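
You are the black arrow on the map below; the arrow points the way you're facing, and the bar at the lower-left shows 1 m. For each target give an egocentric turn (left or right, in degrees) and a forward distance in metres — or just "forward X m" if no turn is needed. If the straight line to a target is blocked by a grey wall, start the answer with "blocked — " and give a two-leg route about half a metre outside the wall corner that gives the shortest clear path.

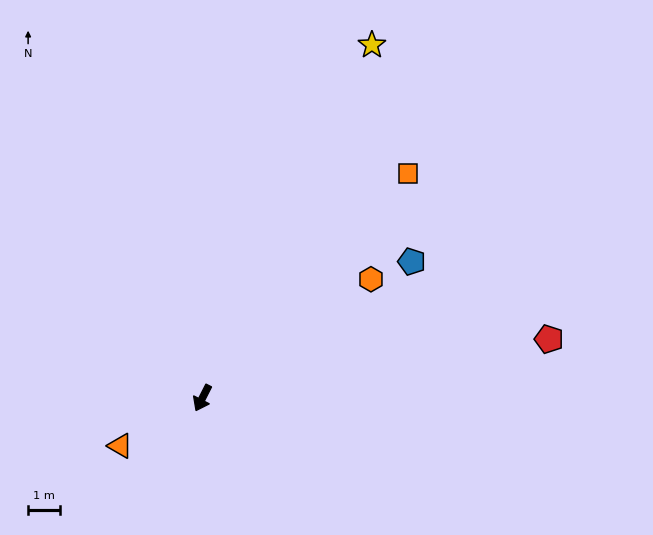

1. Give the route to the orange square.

turn left 164°, forward 9.6 m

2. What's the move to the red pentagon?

turn left 127°, forward 11.1 m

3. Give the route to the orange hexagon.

turn left 152°, forward 6.5 m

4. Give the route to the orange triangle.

turn right 33°, forward 3.0 m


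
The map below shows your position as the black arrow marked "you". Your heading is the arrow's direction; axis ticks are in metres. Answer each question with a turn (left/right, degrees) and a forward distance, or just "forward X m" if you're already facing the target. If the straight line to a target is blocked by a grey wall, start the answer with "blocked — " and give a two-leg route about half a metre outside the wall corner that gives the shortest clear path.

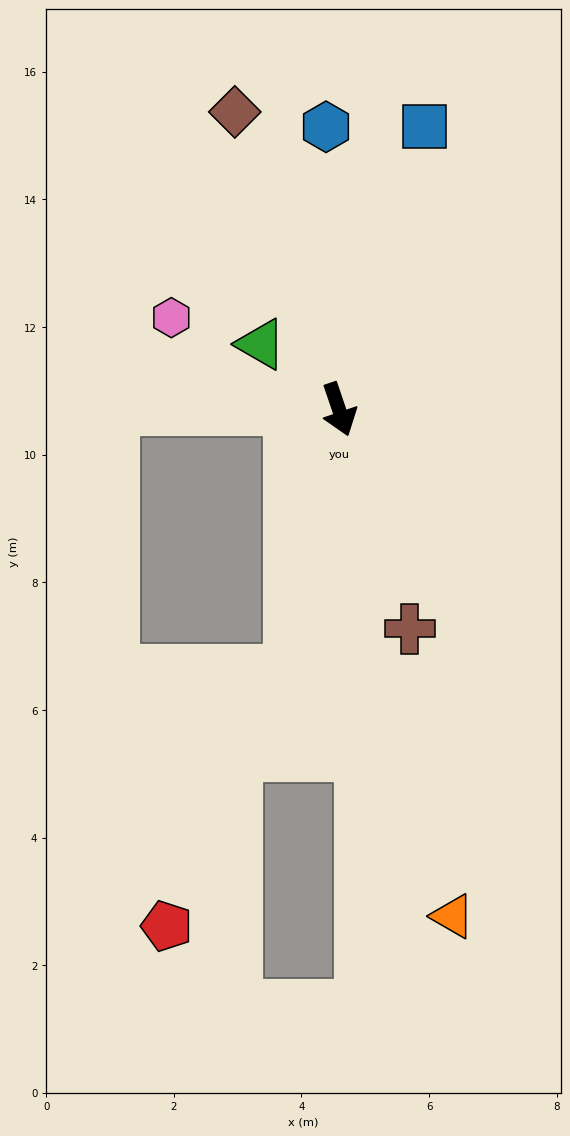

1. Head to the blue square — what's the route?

turn left 144°, forward 4.6 m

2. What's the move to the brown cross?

forward 3.6 m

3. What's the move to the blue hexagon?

turn left 164°, forward 4.4 m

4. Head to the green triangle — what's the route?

turn right 149°, forward 1.6 m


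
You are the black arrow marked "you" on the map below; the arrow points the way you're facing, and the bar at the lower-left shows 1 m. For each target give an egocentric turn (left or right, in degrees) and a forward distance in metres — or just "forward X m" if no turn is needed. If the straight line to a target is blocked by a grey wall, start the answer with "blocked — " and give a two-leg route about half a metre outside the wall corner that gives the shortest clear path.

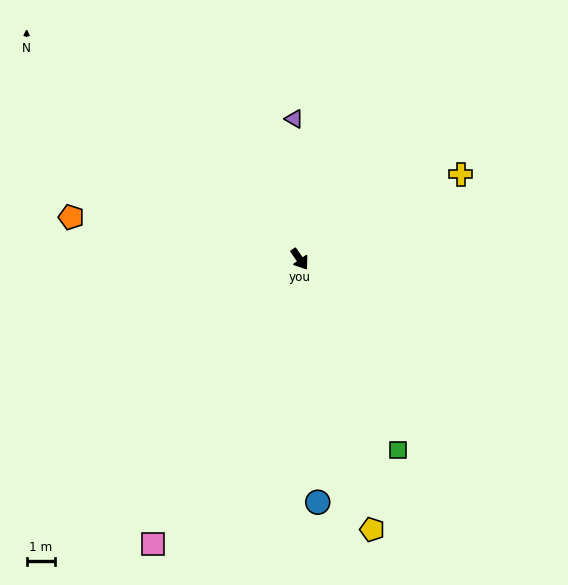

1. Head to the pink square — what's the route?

turn right 62°, forward 11.3 m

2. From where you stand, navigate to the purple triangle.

turn left 147°, forward 5.0 m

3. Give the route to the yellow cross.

turn left 83°, forward 6.4 m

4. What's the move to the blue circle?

turn right 31°, forward 8.6 m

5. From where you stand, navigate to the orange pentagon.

turn right 135°, forward 8.2 m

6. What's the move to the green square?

turn right 8°, forward 7.6 m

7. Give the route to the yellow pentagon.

turn right 20°, forward 9.9 m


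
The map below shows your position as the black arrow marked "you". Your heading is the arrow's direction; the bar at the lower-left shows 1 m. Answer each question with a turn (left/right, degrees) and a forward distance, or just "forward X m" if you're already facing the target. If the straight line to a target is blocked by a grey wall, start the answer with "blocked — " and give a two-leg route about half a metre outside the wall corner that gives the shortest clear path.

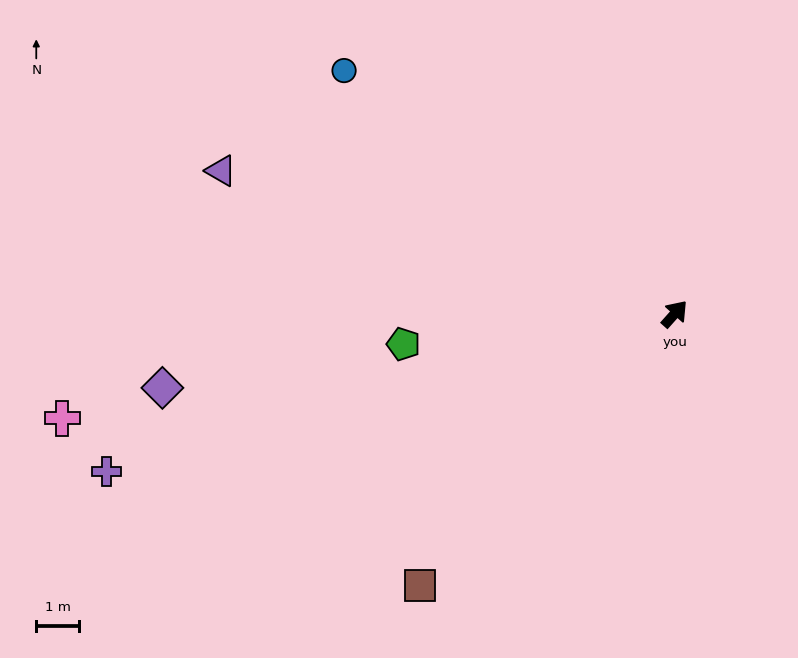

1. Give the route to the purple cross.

turn left 147°, forward 13.9 m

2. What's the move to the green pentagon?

turn left 138°, forward 6.4 m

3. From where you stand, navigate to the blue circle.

turn left 95°, forward 9.7 m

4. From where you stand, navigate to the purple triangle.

turn left 114°, forward 11.2 m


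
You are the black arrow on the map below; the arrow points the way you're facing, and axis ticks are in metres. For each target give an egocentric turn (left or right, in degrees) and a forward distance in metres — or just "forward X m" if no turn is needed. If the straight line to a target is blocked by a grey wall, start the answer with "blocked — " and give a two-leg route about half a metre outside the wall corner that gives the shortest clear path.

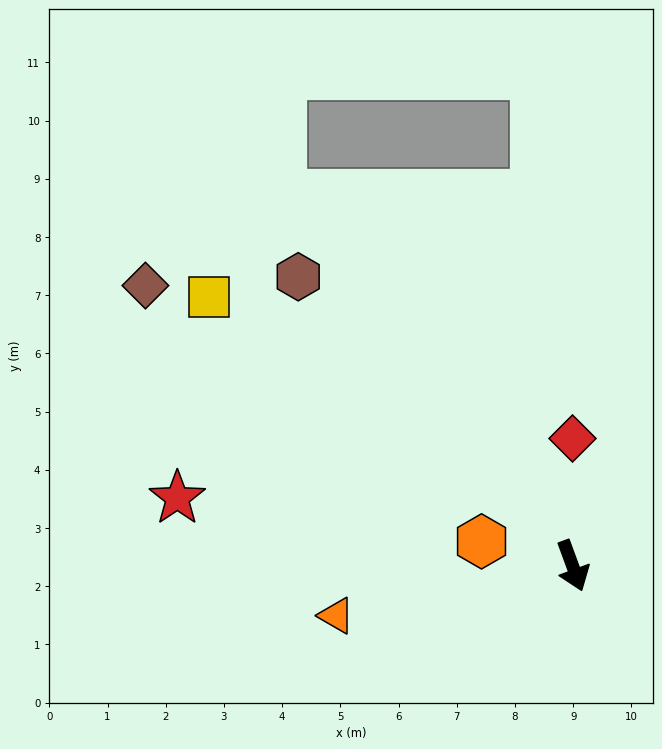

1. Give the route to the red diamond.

turn left 160°, forward 2.2 m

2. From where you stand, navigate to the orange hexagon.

turn right 125°, forward 1.6 m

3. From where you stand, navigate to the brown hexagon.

turn right 157°, forward 6.8 m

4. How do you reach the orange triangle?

turn right 98°, forward 4.1 m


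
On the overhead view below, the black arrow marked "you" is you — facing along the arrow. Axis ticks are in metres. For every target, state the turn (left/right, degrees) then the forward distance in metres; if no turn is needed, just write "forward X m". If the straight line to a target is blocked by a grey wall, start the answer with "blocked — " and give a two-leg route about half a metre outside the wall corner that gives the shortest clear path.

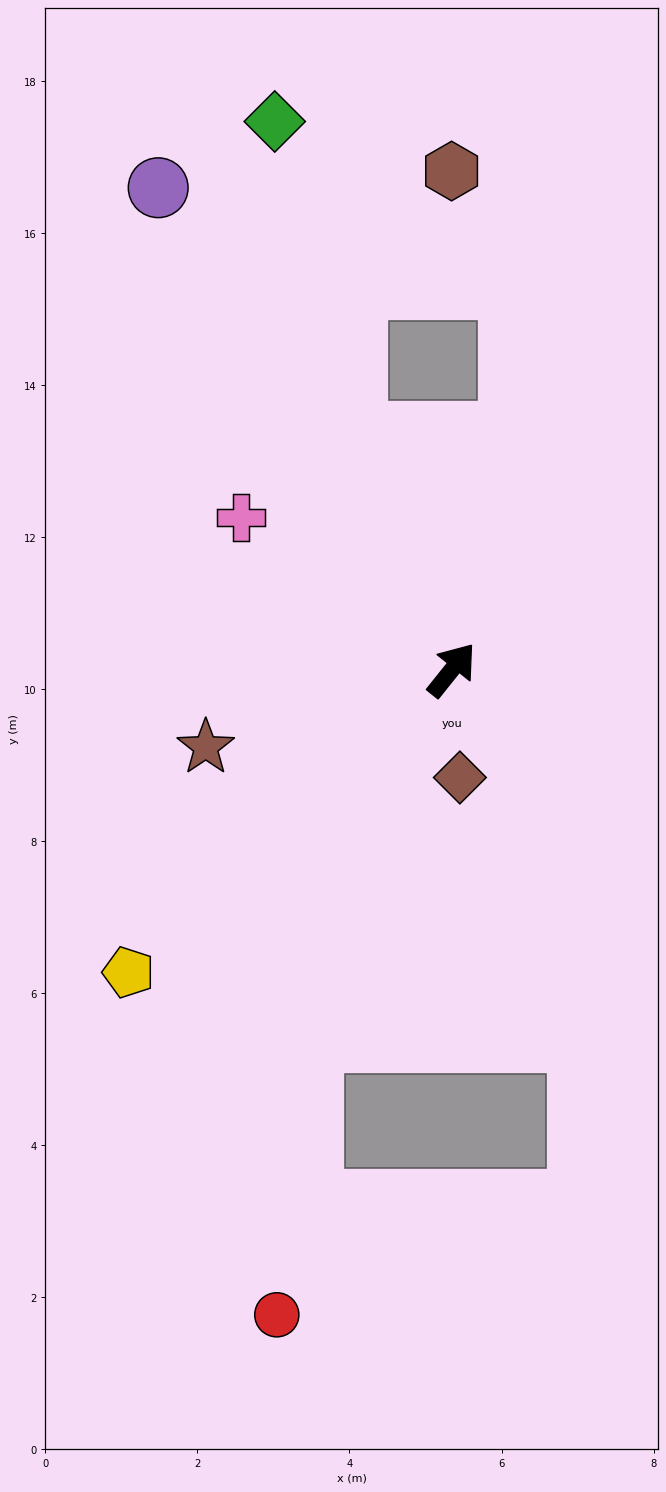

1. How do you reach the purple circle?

turn left 70°, forward 7.4 m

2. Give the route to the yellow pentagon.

turn left 172°, forward 5.8 m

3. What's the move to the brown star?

turn left 146°, forward 3.4 m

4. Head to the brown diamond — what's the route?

turn right 137°, forward 1.4 m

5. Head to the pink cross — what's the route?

turn left 93°, forward 3.4 m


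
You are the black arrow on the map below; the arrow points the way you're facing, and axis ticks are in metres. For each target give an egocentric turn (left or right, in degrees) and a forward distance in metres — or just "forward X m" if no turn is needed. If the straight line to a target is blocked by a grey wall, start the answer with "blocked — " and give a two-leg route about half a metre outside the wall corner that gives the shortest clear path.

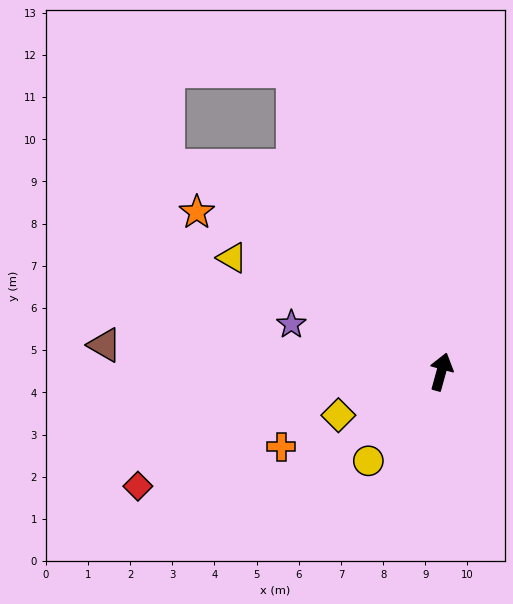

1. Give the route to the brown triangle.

turn left 101°, forward 8.0 m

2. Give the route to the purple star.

turn left 88°, forward 3.7 m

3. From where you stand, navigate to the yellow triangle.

turn left 77°, forward 5.6 m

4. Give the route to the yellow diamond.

turn left 128°, forward 2.6 m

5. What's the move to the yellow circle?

turn left 156°, forward 2.7 m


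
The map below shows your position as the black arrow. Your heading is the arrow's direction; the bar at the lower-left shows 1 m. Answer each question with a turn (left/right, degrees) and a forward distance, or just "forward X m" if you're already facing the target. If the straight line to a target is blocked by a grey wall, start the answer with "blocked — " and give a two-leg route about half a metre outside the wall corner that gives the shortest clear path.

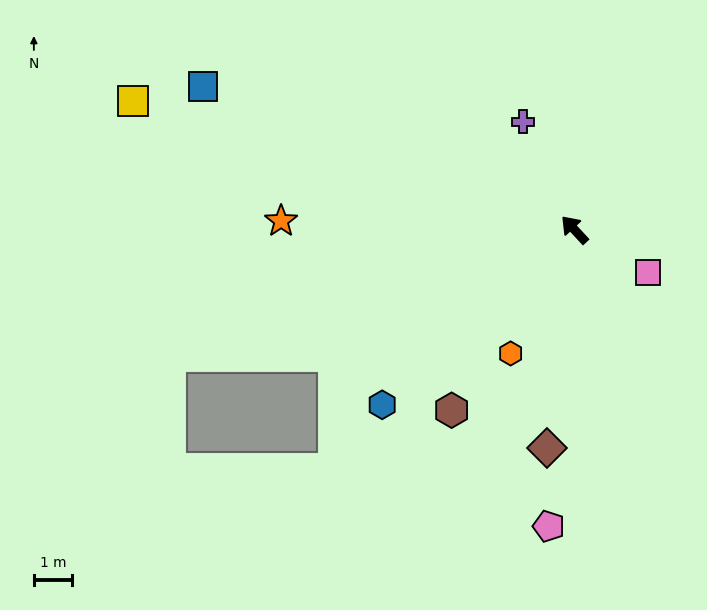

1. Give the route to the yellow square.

turn left 31°, forward 12.1 m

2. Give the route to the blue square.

turn left 26°, forward 10.5 m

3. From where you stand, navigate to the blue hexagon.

turn left 90°, forward 6.8 m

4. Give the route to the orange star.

turn left 46°, forward 7.7 m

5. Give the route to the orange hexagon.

turn left 110°, forward 3.7 m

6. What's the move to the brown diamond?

turn left 130°, forward 5.8 m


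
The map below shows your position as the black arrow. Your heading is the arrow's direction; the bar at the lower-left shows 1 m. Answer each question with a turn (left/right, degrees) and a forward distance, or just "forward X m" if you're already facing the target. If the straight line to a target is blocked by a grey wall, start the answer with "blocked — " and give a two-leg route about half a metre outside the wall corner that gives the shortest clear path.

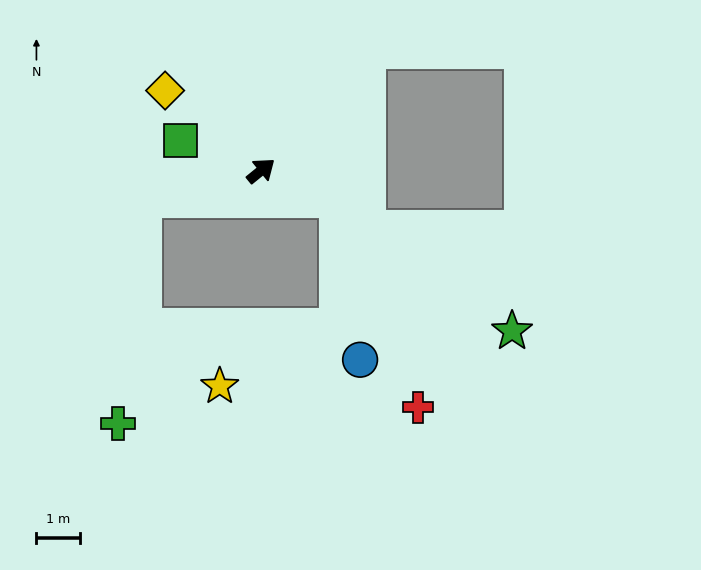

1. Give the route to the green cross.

blocked — turn left 155°, forward 2.8 m, then turn left 69°, forward 5.1 m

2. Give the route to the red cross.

blocked — turn right 60°, forward 1.9 m, then turn right 48°, forward 5.1 m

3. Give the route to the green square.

turn left 120°, forward 2.0 m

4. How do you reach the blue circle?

blocked — turn right 60°, forward 1.9 m, then turn right 61°, forward 3.7 m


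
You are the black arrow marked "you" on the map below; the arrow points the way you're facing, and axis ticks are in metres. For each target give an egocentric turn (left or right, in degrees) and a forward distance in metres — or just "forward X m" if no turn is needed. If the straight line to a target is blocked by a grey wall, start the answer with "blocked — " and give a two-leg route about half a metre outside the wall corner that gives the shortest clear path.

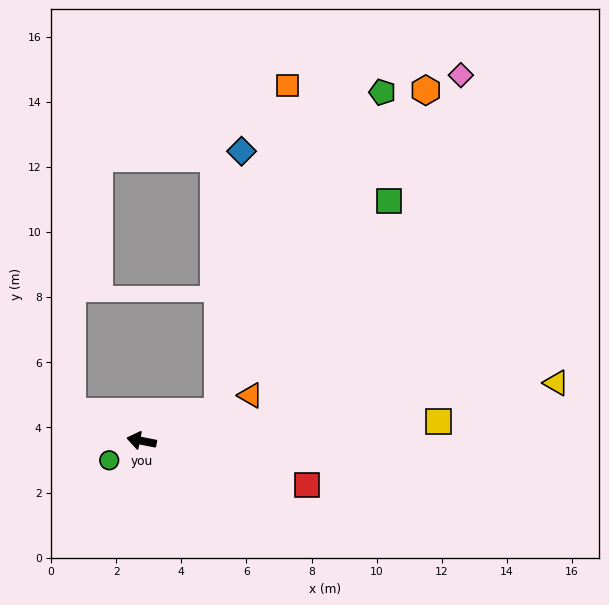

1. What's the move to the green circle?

turn left 42°, forward 1.2 m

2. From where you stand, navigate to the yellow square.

turn right 165°, forward 9.1 m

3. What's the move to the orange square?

blocked — turn right 148°, forward 2.5 m, then turn left 57°, forward 10.3 m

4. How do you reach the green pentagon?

blocked — turn right 148°, forward 2.5 m, then turn left 42°, forward 11.0 m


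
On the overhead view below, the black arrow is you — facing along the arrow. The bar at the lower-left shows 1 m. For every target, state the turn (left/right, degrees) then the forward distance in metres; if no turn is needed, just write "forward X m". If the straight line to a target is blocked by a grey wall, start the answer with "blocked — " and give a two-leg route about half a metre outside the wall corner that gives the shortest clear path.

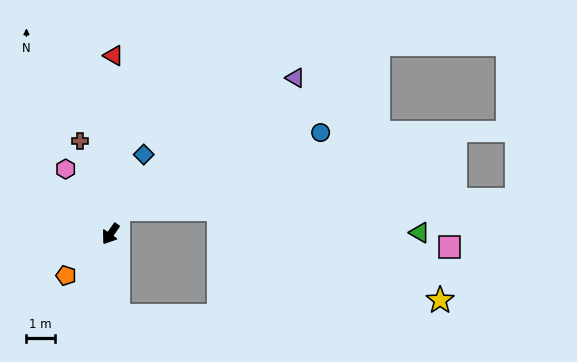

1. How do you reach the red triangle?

turn right 146°, forward 6.2 m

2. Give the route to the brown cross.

turn right 127°, forward 3.4 m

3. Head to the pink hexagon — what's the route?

turn right 110°, forward 2.8 m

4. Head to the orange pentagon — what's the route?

turn right 12°, forward 2.1 m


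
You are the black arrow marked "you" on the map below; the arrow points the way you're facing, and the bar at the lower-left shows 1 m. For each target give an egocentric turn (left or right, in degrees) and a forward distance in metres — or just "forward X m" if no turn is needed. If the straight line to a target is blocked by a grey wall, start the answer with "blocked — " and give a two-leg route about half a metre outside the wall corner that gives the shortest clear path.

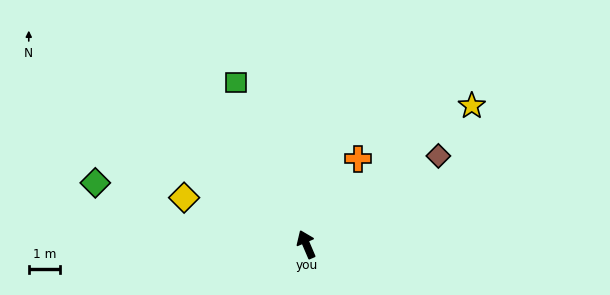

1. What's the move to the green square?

forward 5.6 m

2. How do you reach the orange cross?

turn right 54°, forward 3.1 m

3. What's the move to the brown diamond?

turn right 79°, forward 5.0 m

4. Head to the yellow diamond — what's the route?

turn left 46°, forward 4.1 m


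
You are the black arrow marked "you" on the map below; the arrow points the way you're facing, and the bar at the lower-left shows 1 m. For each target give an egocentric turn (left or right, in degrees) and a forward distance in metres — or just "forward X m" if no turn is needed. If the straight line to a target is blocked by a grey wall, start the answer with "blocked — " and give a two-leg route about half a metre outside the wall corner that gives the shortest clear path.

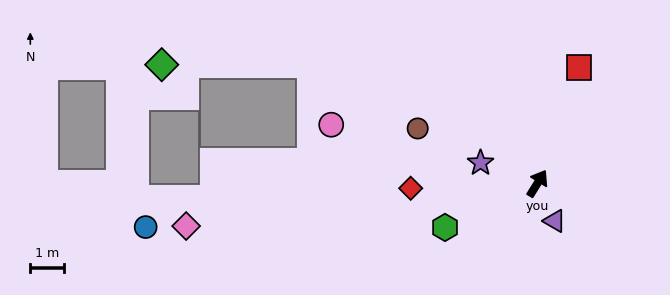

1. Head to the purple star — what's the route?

turn left 102°, forward 1.8 m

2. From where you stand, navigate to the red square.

turn left 12°, forward 3.7 m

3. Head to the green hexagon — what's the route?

turn left 147°, forward 3.0 m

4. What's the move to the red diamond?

turn left 124°, forward 3.8 m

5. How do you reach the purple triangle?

turn right 124°, forward 1.2 m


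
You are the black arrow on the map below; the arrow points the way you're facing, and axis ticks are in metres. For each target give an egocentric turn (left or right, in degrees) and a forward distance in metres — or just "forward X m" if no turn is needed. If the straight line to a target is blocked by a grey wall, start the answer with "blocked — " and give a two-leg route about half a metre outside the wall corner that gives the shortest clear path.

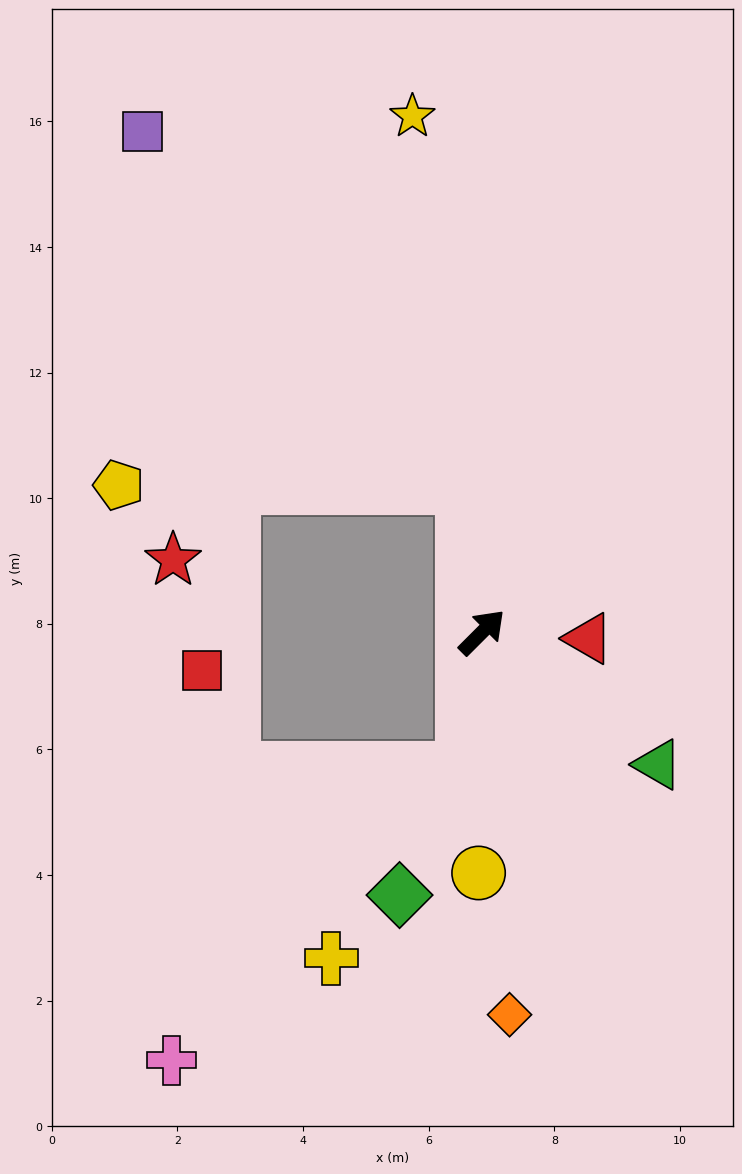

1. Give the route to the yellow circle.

turn right 136°, forward 3.8 m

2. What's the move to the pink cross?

blocked — turn right 143°, forward 2.2 m, then turn right 37°, forward 6.6 m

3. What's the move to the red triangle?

turn right 48°, forward 1.7 m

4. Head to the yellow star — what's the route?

turn left 53°, forward 8.3 m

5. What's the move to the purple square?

blocked — turn left 53°, forward 2.3 m, then turn left 34°, forward 7.6 m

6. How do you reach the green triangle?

turn right 82°, forward 3.5 m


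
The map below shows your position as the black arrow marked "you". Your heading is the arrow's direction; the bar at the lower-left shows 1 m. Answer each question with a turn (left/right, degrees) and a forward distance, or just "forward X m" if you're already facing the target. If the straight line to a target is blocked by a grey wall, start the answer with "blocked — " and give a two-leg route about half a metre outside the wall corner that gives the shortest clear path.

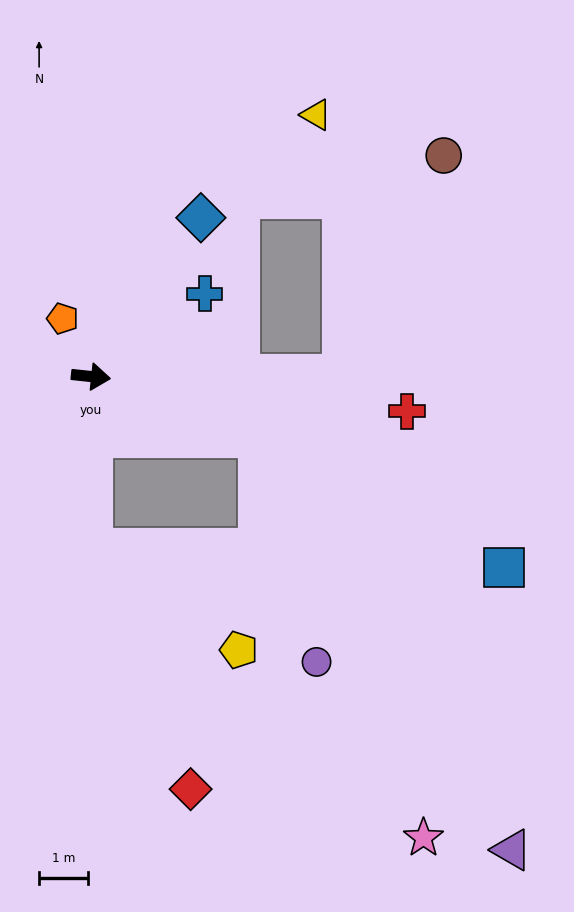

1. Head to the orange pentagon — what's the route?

turn left 122°, forward 1.3 m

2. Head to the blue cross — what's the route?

turn left 42°, forward 2.9 m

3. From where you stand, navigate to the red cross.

forward 6.5 m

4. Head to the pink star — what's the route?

blocked — turn right 14°, forward 3.6 m, then turn right 48°, forward 8.8 m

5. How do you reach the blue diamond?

turn left 61°, forward 3.9 m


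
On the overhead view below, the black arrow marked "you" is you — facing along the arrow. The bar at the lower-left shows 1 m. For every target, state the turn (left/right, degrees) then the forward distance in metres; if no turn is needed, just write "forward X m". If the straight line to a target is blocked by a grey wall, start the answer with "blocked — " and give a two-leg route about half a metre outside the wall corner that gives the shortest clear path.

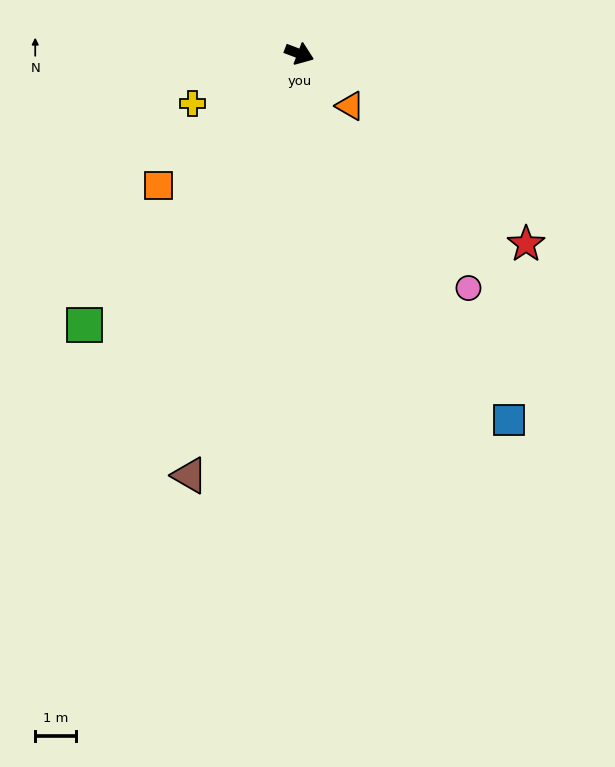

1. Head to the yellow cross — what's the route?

turn right 134°, forward 2.9 m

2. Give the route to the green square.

turn right 107°, forward 8.4 m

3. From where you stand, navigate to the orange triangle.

turn right 25°, forward 1.8 m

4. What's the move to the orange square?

turn right 116°, forward 4.7 m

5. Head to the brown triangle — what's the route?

turn right 84°, forward 10.6 m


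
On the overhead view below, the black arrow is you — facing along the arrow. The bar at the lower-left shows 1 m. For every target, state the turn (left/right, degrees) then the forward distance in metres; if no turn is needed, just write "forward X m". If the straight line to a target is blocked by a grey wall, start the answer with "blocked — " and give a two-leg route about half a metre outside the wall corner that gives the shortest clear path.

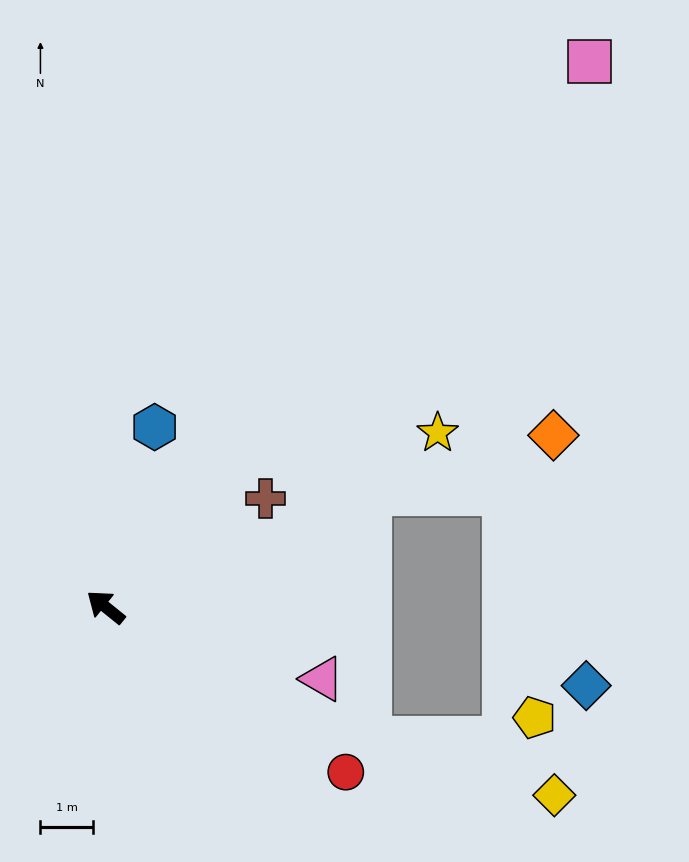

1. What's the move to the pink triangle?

turn right 159°, forward 4.4 m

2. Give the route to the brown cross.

turn right 107°, forward 3.7 m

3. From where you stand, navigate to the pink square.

turn right 93°, forward 14.0 m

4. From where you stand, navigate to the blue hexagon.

turn right 66°, forward 3.6 m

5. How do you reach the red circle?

turn right 176°, forward 5.6 m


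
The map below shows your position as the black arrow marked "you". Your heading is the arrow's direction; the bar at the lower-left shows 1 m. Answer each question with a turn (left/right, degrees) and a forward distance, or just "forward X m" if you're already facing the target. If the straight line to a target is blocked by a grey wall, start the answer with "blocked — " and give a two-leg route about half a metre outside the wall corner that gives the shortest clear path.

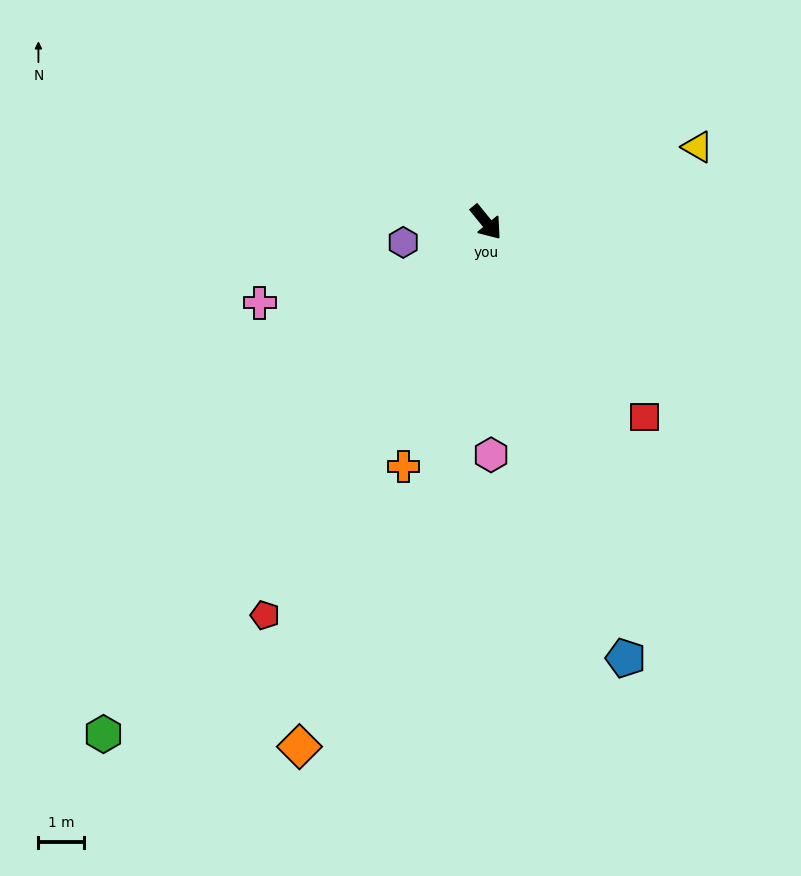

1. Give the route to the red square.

forward 5.5 m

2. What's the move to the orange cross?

turn right 58°, forward 5.6 m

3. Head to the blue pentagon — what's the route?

turn right 21°, forward 10.0 m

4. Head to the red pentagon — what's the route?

turn right 69°, forward 9.9 m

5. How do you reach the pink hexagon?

turn right 38°, forward 5.1 m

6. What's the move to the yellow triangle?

turn left 70°, forward 4.9 m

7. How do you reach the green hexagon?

turn right 76°, forward 14.0 m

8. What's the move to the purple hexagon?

turn right 116°, forward 1.9 m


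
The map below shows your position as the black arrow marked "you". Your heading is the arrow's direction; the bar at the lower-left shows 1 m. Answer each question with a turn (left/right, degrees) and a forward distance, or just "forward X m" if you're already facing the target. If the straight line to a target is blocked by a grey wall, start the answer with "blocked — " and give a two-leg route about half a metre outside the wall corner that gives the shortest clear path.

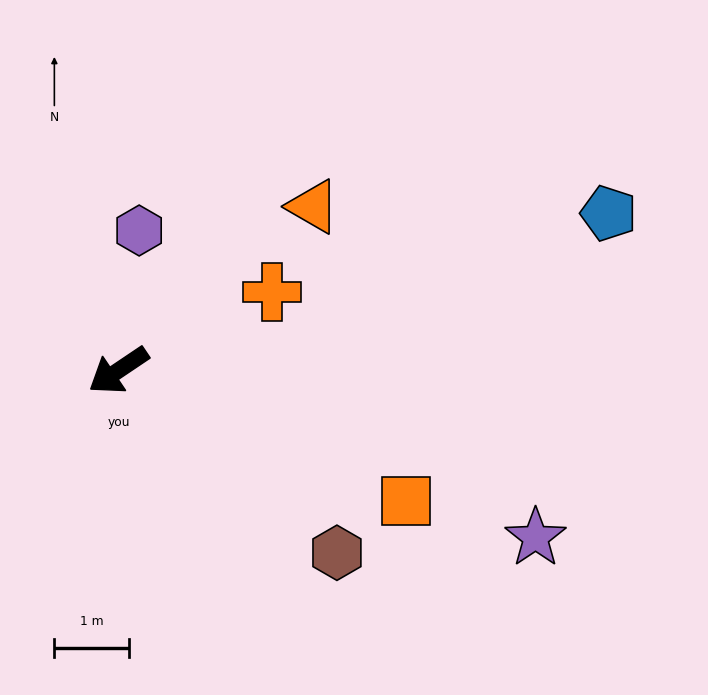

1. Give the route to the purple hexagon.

turn right 132°, forward 1.9 m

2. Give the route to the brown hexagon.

turn left 106°, forward 3.8 m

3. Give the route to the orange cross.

turn left 173°, forward 2.3 m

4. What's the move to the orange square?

turn left 122°, forward 4.3 m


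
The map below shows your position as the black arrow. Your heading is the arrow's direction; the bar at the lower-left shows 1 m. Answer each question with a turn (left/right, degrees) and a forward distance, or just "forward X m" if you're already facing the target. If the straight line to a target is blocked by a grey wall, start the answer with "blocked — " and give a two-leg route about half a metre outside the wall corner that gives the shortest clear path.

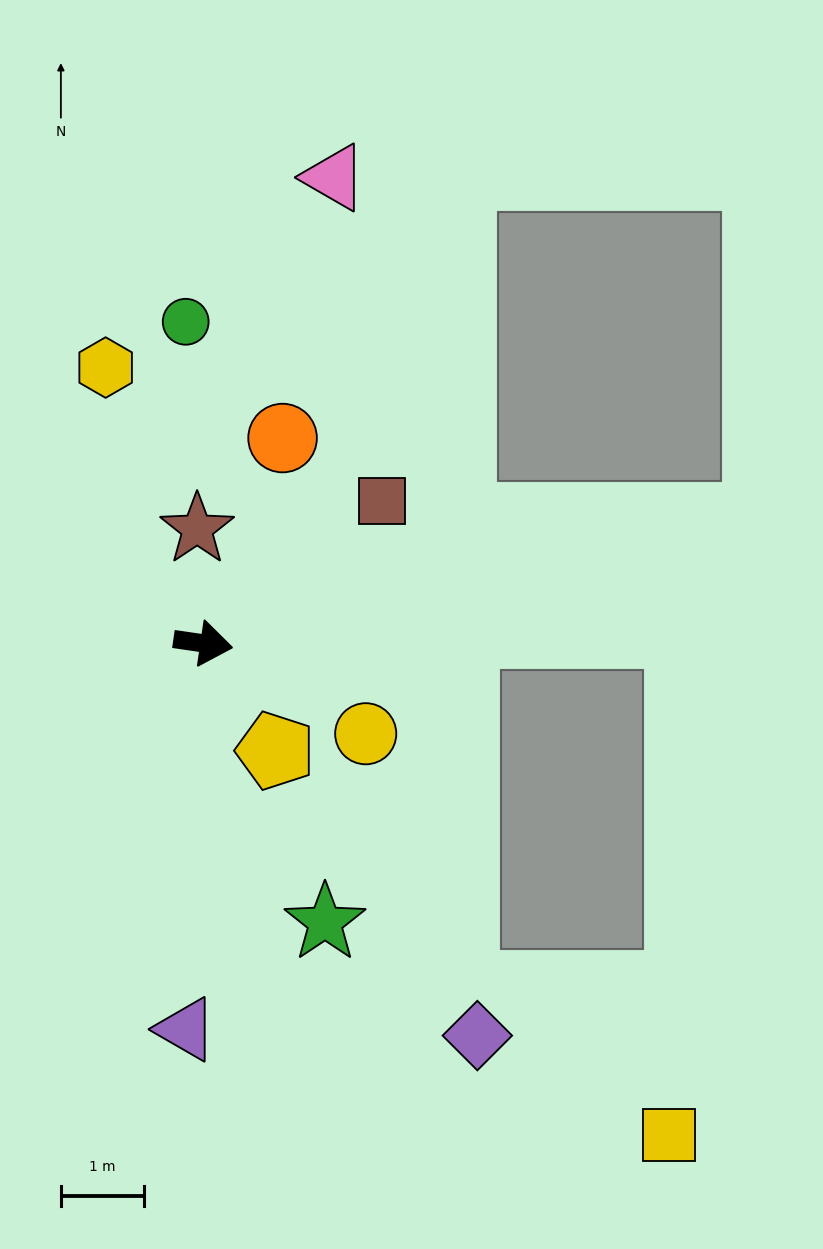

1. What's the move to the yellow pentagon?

turn right 48°, forward 1.6 m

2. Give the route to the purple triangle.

turn right 84°, forward 4.6 m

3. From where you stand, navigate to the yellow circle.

turn right 21°, forward 2.2 m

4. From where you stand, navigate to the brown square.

turn left 47°, forward 2.7 m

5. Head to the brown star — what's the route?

turn left 101°, forward 1.4 m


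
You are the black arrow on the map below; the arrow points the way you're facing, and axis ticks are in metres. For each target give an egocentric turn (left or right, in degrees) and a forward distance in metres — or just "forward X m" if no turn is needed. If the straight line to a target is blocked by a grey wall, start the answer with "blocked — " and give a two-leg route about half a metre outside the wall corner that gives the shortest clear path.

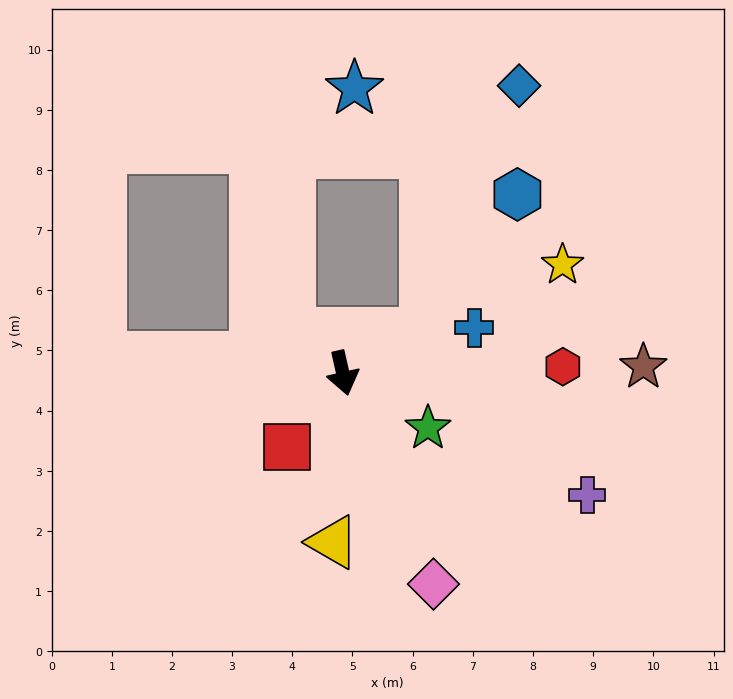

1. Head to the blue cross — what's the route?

turn left 96°, forward 2.3 m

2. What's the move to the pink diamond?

turn left 11°, forward 3.8 m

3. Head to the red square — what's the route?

turn right 50°, forward 1.5 m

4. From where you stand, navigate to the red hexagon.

turn left 79°, forward 3.7 m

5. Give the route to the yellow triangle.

turn right 16°, forward 2.8 m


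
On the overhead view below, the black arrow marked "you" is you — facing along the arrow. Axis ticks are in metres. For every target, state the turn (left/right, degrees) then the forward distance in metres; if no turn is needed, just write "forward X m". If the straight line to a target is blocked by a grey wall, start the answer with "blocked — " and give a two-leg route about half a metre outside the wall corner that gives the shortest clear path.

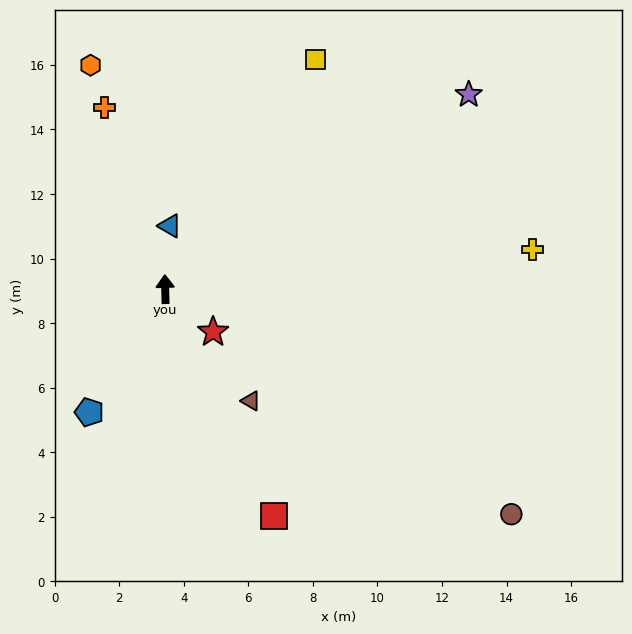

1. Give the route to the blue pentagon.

turn left 147°, forward 4.5 m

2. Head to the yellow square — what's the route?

turn right 35°, forward 8.5 m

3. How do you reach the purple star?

turn right 59°, forward 11.2 m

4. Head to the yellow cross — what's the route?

turn right 85°, forward 11.4 m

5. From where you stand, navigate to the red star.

turn right 133°, forward 2.0 m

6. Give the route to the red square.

turn right 156°, forward 7.8 m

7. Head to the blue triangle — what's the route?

turn right 6°, forward 2.0 m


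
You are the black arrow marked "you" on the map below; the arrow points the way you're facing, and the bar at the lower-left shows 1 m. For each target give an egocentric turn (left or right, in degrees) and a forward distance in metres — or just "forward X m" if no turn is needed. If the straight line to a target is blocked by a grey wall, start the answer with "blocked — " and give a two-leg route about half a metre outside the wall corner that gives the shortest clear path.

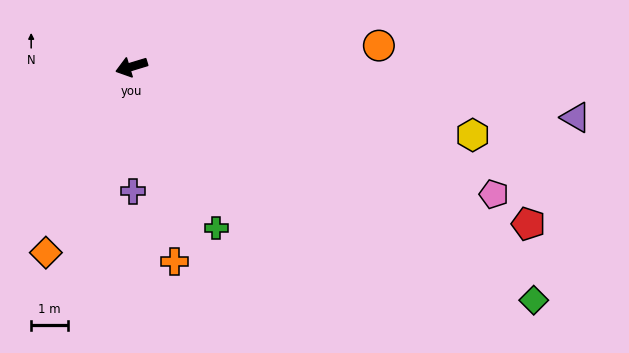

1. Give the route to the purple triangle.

turn left 157°, forward 12.2 m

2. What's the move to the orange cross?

turn left 86°, forward 5.5 m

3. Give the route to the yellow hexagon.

turn left 152°, forward 9.5 m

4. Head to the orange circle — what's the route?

turn left 168°, forward 6.8 m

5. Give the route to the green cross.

turn left 101°, forward 5.0 m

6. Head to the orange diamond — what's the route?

turn left 48°, forward 5.6 m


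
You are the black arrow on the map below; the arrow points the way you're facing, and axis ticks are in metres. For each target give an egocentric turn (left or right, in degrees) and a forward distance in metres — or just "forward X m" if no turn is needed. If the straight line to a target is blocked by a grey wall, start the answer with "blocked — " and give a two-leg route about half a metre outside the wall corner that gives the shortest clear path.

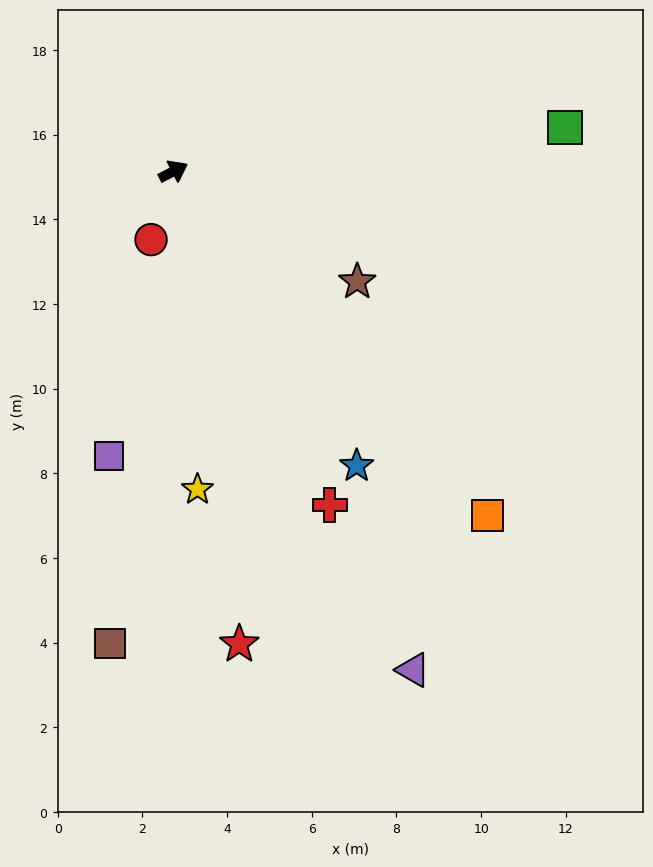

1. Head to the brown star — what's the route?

turn right 58°, forward 5.1 m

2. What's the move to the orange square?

turn right 75°, forward 11.0 m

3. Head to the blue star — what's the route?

turn right 85°, forward 8.2 m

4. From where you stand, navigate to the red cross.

turn right 92°, forward 8.7 m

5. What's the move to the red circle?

turn right 135°, forward 1.7 m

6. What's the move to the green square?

turn right 21°, forward 9.3 m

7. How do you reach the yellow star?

turn right 113°, forward 7.5 m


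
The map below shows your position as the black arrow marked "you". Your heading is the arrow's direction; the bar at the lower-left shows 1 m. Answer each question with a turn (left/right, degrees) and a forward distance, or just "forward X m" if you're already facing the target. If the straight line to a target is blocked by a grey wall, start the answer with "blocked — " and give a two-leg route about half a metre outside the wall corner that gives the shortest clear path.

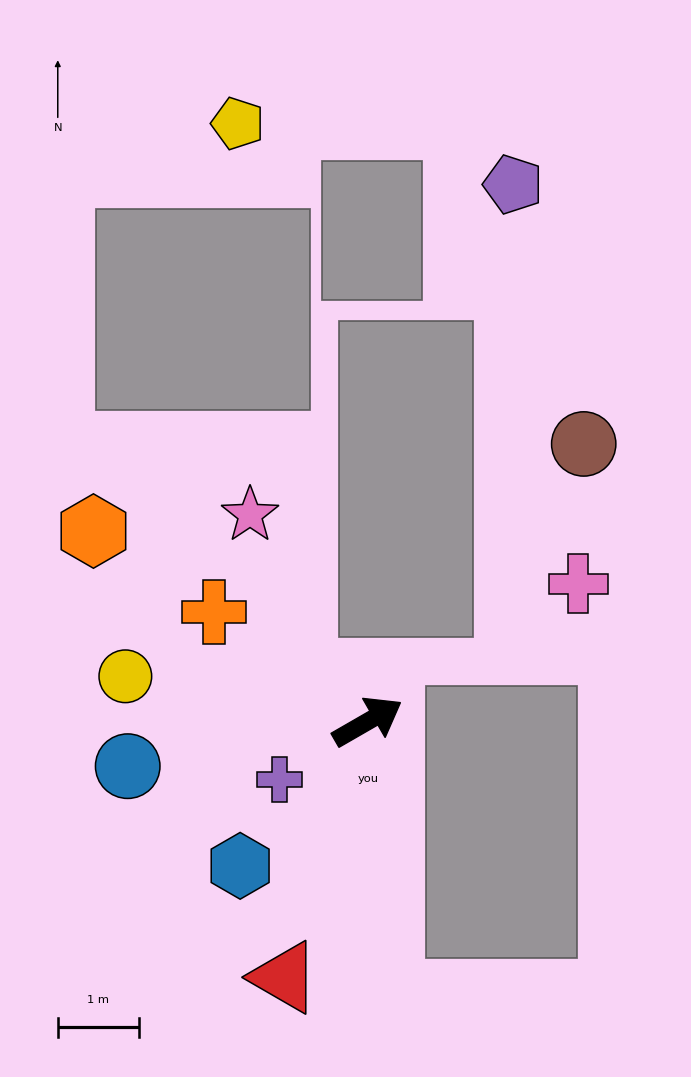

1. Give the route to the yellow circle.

turn left 139°, forward 3.0 m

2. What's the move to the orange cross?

turn left 115°, forward 2.3 m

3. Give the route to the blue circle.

turn left 161°, forward 3.0 m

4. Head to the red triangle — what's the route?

turn right 138°, forward 3.3 m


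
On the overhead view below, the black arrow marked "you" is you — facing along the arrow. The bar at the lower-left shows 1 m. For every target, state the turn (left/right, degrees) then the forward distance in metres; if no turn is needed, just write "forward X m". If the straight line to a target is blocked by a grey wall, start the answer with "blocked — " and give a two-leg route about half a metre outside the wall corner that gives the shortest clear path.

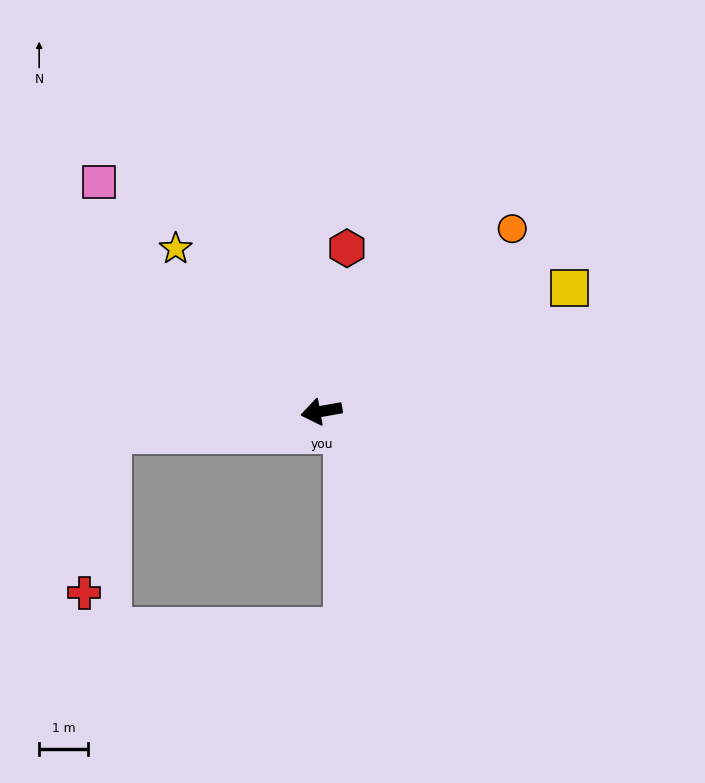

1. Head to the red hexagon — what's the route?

turn right 109°, forward 3.4 m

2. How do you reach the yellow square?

turn right 164°, forward 5.7 m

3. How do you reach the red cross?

blocked — turn right 4°, forward 4.3 m, then turn left 74°, forward 3.3 m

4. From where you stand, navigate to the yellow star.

turn right 58°, forward 4.5 m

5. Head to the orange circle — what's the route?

turn right 146°, forward 5.4 m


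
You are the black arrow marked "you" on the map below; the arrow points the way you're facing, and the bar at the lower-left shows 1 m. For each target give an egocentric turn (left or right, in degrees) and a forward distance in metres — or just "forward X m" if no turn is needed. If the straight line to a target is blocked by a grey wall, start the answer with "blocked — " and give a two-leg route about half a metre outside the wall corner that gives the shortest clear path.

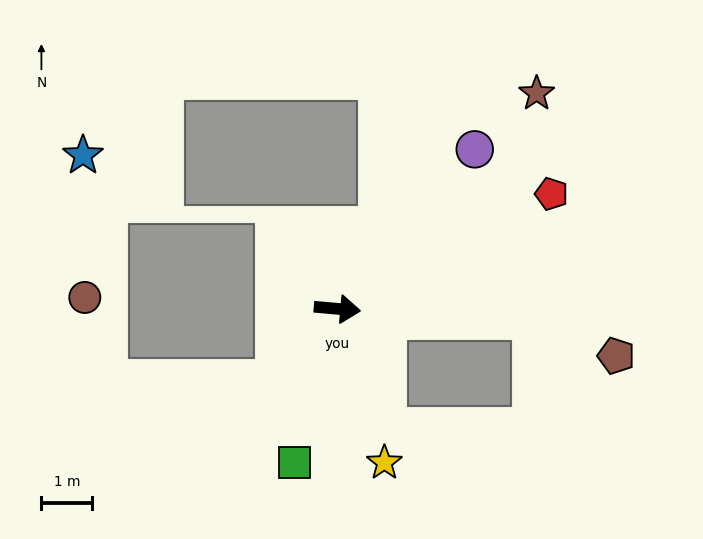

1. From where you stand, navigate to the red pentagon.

turn left 33°, forward 4.8 m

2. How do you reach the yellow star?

turn right 68°, forward 3.2 m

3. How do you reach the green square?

turn right 100°, forward 3.1 m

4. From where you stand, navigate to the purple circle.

turn left 54°, forward 4.1 m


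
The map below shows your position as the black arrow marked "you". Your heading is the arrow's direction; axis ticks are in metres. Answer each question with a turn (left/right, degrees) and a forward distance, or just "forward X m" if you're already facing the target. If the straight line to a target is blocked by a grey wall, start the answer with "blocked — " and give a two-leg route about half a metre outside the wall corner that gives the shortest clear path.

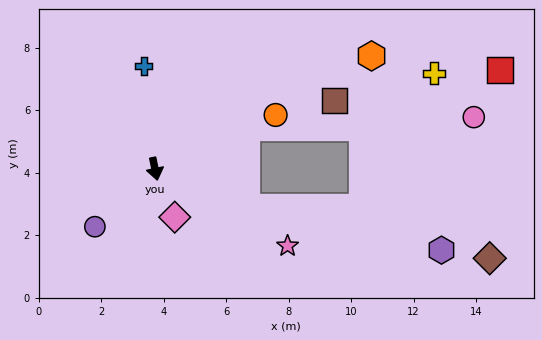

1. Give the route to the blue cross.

turn left 175°, forward 3.3 m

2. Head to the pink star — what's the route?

turn left 48°, forward 4.9 m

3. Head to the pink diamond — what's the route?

turn left 11°, forward 1.7 m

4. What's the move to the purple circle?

turn right 58°, forward 2.7 m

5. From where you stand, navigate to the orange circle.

turn left 102°, forward 4.2 m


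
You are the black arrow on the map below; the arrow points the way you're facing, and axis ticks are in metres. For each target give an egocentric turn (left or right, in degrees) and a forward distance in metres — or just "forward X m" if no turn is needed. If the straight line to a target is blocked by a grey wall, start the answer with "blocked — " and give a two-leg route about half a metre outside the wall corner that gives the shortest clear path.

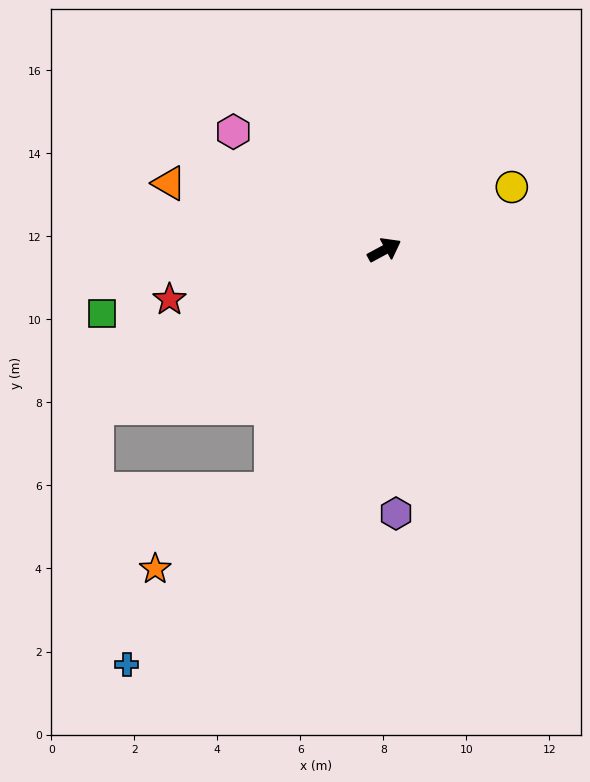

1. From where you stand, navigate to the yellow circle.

turn right 2°, forward 3.4 m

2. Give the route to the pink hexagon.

turn left 114°, forward 4.6 m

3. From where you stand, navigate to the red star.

turn left 165°, forward 5.3 m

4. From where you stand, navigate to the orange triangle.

turn left 134°, forward 5.4 m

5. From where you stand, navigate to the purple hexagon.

turn right 116°, forward 6.4 m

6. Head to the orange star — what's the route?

blocked — turn right 144°, forward 6.4 m, then turn right 30°, forward 3.4 m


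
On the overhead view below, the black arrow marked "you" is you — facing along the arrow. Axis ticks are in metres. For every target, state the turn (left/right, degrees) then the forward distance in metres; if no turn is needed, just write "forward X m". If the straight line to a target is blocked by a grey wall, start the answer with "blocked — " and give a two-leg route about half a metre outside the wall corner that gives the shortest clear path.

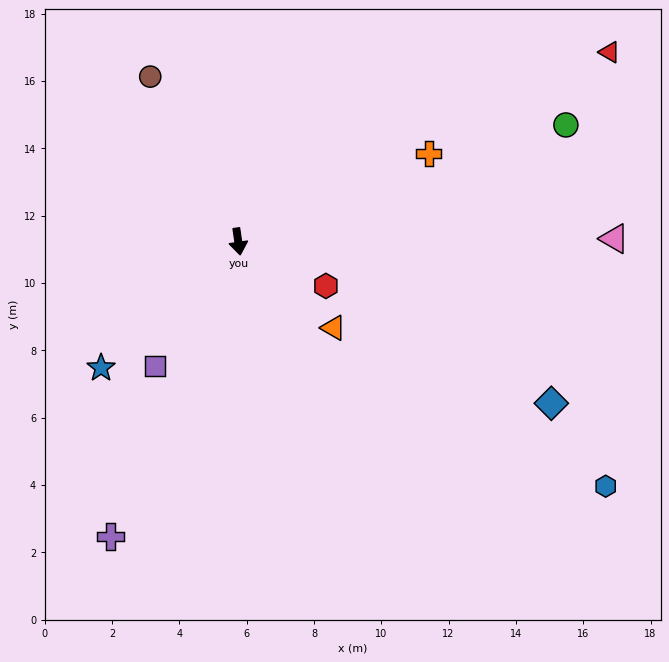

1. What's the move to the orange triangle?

turn left 39°, forward 3.8 m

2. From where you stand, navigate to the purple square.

turn right 42°, forward 4.5 m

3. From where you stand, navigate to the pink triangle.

turn left 82°, forward 11.2 m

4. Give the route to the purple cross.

turn right 32°, forward 9.5 m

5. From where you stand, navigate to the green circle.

turn left 101°, forward 10.3 m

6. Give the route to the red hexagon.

turn left 55°, forward 2.9 m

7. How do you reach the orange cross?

turn left 107°, forward 6.2 m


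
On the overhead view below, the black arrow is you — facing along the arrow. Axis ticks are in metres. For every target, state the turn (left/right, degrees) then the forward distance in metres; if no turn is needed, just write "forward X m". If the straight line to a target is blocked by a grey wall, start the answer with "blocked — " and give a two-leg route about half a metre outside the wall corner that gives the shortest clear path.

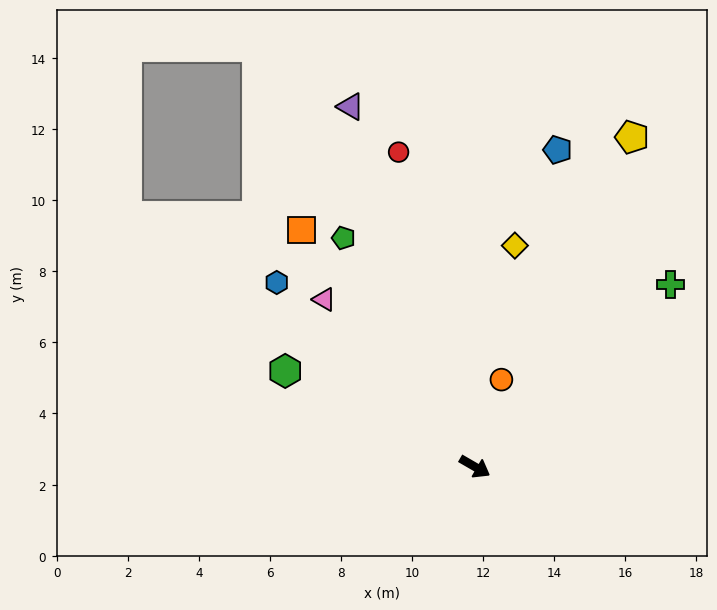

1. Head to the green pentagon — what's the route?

turn left 150°, forward 7.4 m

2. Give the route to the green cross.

turn left 73°, forward 7.5 m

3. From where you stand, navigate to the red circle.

turn left 134°, forward 9.1 m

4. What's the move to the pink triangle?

turn left 162°, forward 6.3 m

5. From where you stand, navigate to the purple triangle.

turn left 139°, forward 10.7 m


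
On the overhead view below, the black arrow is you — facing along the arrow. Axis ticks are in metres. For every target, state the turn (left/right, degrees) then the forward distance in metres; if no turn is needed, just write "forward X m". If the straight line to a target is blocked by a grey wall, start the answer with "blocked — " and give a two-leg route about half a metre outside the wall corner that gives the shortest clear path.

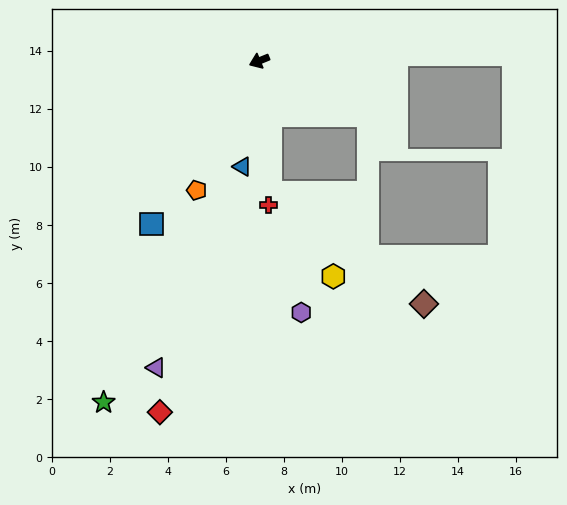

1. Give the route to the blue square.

turn left 34°, forward 6.7 m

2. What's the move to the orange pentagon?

turn left 42°, forward 5.0 m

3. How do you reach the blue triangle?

turn left 59°, forward 3.7 m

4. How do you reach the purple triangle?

turn left 49°, forward 11.2 m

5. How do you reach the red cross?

turn left 71°, forward 5.0 m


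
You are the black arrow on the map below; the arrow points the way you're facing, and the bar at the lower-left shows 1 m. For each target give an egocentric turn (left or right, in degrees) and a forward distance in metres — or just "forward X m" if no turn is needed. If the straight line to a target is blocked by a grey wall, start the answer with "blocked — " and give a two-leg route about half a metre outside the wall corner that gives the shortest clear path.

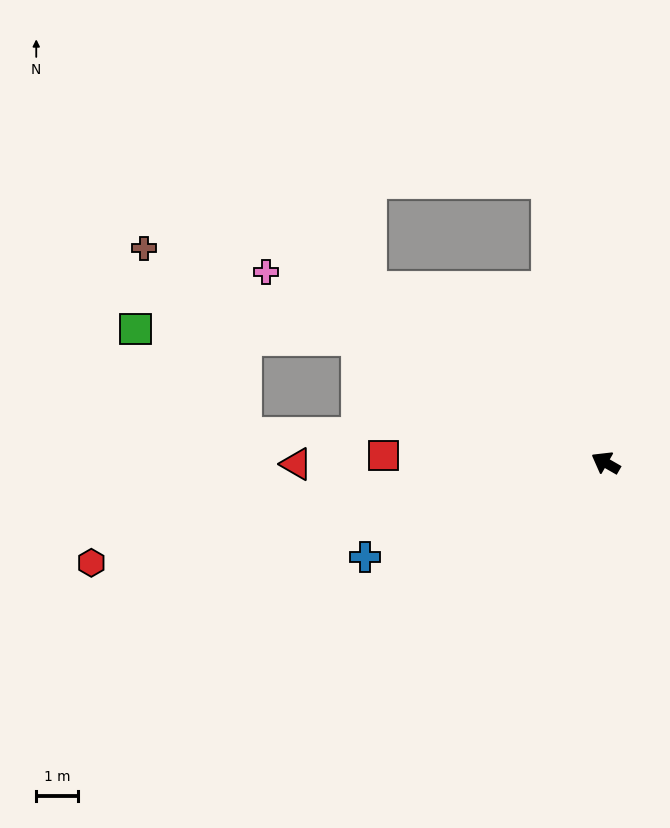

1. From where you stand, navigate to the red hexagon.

turn left 41°, forward 12.5 m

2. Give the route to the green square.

blocked — turn left 3°, forward 6.6 m, then turn left 25°, forward 5.3 m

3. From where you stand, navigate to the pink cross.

forward 9.3 m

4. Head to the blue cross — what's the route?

turn left 51°, forward 6.1 m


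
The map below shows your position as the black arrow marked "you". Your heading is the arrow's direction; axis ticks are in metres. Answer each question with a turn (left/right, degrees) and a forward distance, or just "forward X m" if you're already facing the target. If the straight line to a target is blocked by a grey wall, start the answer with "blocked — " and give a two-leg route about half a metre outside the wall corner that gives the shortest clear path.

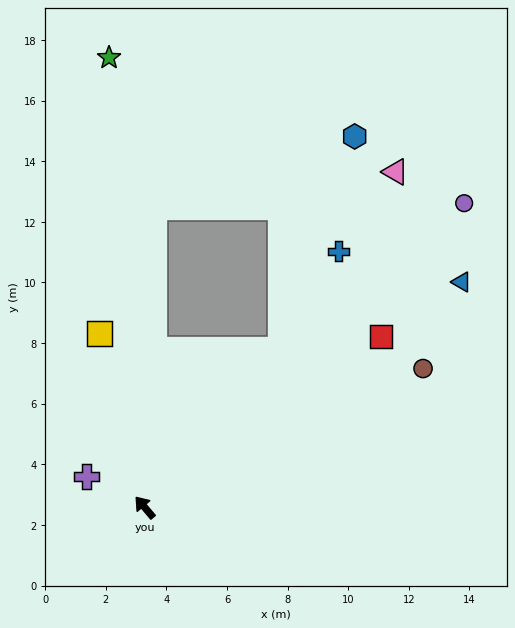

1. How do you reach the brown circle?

turn right 104°, forward 10.3 m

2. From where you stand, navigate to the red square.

turn right 94°, forward 9.6 m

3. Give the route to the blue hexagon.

blocked — turn right 81°, forward 6.9 m, then turn left 22°, forward 7.4 m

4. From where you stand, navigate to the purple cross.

turn left 22°, forward 2.2 m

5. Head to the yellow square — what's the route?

turn right 26°, forward 5.9 m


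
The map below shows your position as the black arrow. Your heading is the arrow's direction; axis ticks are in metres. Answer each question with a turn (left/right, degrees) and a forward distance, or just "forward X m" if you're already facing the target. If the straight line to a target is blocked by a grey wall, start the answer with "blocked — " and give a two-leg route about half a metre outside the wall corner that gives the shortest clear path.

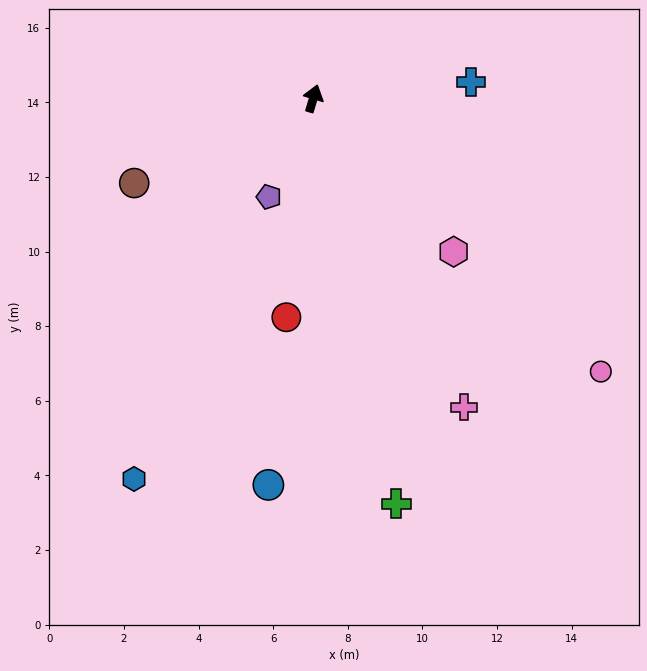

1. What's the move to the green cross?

turn right 152°, forward 11.1 m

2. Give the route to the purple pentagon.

turn left 172°, forward 2.9 m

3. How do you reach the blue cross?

turn right 67°, forward 4.3 m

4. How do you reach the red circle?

turn right 170°, forward 5.9 m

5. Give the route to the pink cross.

turn right 137°, forward 9.2 m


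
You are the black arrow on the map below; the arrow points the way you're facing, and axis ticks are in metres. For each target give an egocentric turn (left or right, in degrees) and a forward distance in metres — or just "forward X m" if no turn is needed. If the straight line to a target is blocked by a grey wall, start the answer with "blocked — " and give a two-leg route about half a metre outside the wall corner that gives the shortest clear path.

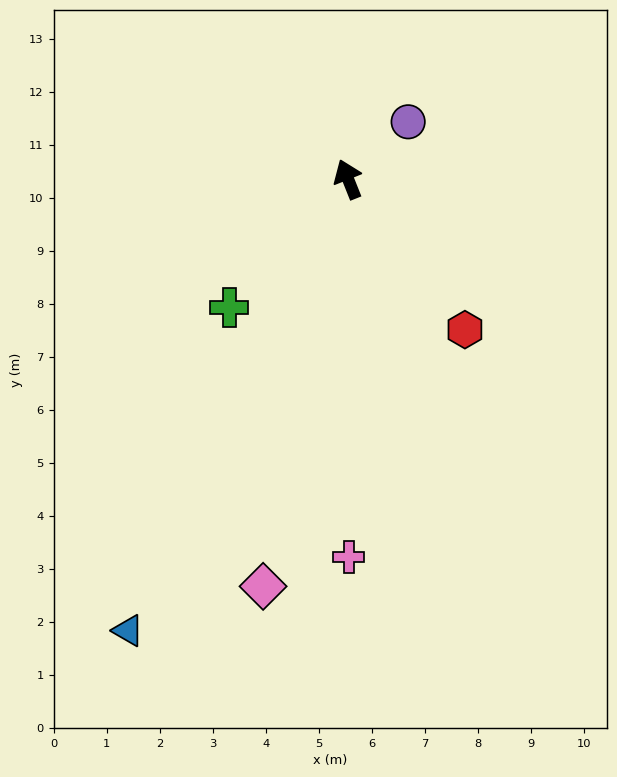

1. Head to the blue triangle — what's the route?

turn left 132°, forward 9.5 m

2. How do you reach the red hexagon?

turn right 164°, forward 3.6 m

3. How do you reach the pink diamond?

turn left 146°, forward 7.8 m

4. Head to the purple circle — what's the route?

turn right 68°, forward 1.6 m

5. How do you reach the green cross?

turn left 115°, forward 3.3 m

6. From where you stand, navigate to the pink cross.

turn left 158°, forward 7.1 m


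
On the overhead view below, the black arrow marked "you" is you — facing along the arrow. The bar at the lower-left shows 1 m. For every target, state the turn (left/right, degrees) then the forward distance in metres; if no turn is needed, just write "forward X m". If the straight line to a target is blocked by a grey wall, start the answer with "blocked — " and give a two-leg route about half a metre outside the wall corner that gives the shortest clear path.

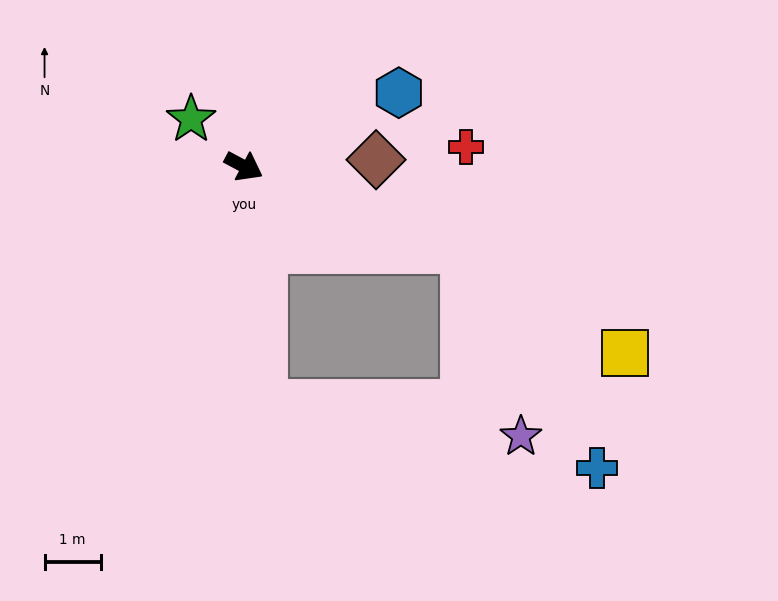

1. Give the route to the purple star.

blocked — turn left 7°, forward 4.2 m, then turn right 52°, forward 3.5 m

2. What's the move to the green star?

turn left 166°, forward 1.3 m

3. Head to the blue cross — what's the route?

blocked — turn left 7°, forward 4.2 m, then turn right 38°, forward 4.6 m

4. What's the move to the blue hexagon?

turn left 53°, forward 3.1 m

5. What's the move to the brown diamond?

turn left 31°, forward 2.4 m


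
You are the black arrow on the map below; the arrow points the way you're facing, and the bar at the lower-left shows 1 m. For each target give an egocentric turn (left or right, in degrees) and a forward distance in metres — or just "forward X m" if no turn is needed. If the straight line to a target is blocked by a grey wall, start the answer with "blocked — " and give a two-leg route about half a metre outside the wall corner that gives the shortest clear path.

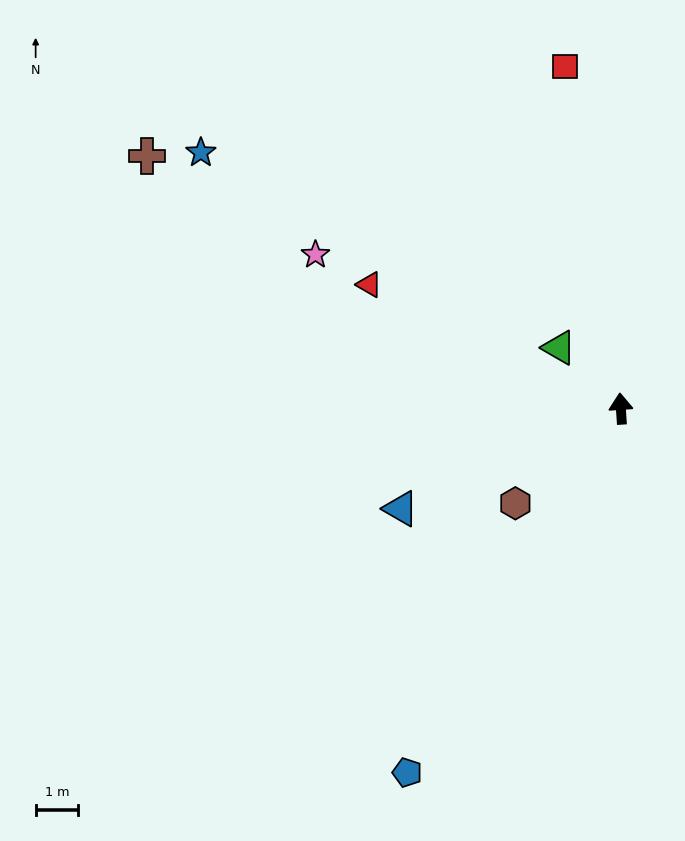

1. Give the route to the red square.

turn left 5°, forward 8.2 m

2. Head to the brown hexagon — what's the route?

turn left 128°, forward 3.3 m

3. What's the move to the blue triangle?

turn left 111°, forward 5.7 m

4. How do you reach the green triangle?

turn left 42°, forward 2.0 m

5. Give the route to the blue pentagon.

turn left 146°, forward 10.0 m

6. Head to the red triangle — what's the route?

turn left 60°, forward 6.6 m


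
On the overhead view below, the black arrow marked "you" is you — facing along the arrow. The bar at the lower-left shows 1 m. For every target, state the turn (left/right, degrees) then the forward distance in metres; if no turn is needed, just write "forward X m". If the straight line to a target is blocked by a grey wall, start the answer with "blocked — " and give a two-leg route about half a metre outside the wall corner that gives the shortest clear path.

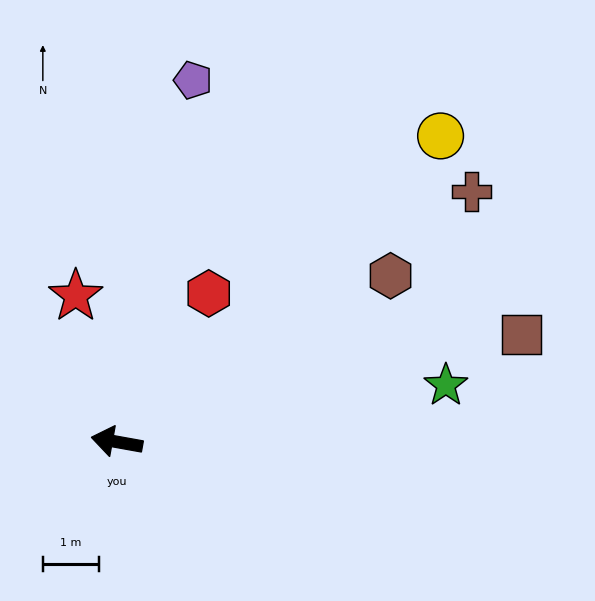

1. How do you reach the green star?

turn right 160°, forward 5.9 m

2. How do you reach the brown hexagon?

turn right 139°, forward 5.7 m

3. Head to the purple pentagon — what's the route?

turn right 92°, forward 6.5 m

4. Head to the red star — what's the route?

turn right 64°, forward 2.7 m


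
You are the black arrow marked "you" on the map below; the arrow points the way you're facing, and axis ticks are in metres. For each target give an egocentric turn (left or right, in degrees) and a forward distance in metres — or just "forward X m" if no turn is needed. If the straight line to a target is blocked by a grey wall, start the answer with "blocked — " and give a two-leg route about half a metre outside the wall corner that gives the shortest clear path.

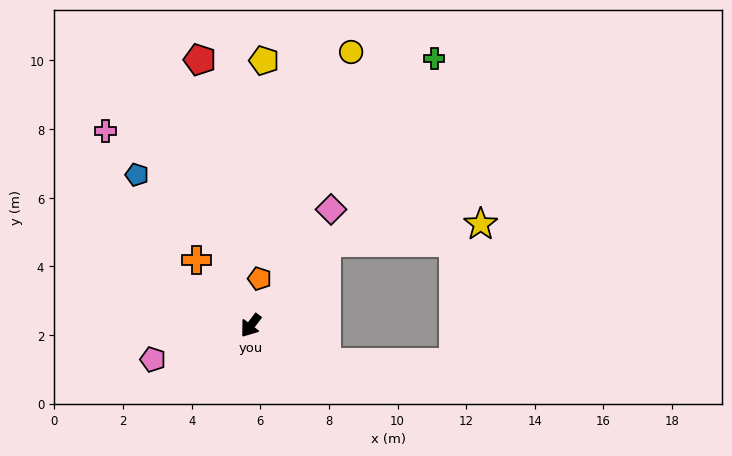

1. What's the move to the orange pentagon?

turn right 153°, forward 1.4 m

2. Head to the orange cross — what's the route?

turn right 103°, forward 2.5 m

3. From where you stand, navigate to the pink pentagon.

turn right 34°, forward 3.0 m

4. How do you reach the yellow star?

blocked — turn left 175°, forward 3.3 m, then turn right 41°, forward 4.5 m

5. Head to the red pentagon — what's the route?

turn right 132°, forward 7.9 m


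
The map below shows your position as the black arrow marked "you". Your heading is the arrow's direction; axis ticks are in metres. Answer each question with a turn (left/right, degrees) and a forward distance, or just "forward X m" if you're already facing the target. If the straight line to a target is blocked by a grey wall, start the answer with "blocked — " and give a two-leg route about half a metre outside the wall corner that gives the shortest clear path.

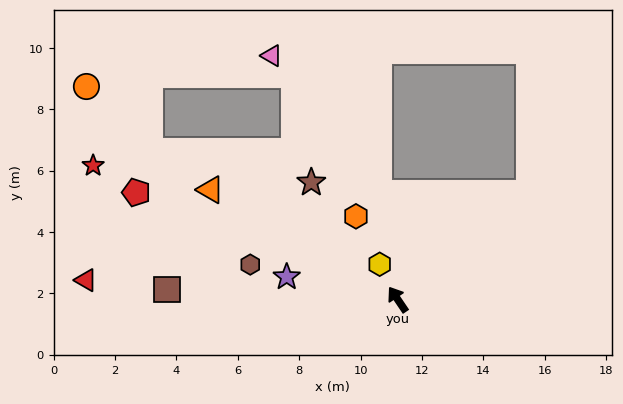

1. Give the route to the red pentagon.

turn left 34°, forward 9.2 m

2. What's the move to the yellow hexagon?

turn right 7°, forward 1.3 m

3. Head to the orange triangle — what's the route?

turn left 26°, forward 7.1 m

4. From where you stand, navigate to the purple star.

turn left 44°, forward 3.7 m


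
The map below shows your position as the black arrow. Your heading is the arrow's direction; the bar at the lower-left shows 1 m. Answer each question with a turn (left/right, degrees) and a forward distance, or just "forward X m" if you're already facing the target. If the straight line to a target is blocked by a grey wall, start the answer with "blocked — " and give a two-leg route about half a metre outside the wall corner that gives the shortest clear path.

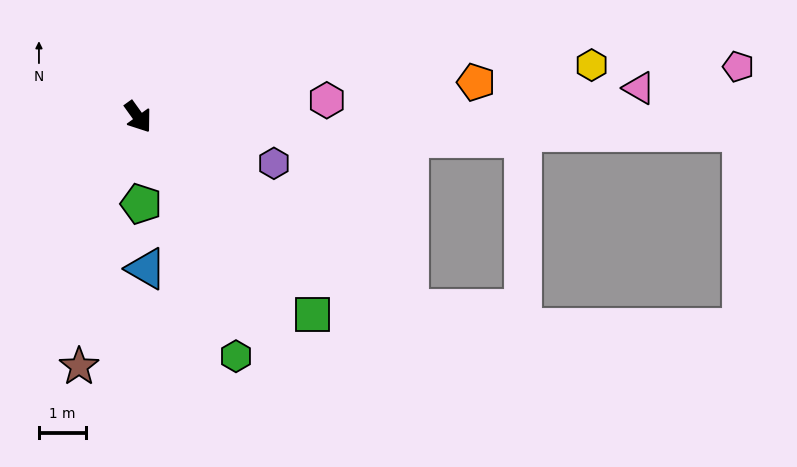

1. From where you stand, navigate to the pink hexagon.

turn left 59°, forward 4.0 m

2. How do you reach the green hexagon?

turn right 13°, forward 5.5 m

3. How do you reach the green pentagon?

turn right 34°, forward 1.9 m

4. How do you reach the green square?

turn left 6°, forward 5.6 m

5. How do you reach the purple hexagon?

turn left 35°, forward 3.1 m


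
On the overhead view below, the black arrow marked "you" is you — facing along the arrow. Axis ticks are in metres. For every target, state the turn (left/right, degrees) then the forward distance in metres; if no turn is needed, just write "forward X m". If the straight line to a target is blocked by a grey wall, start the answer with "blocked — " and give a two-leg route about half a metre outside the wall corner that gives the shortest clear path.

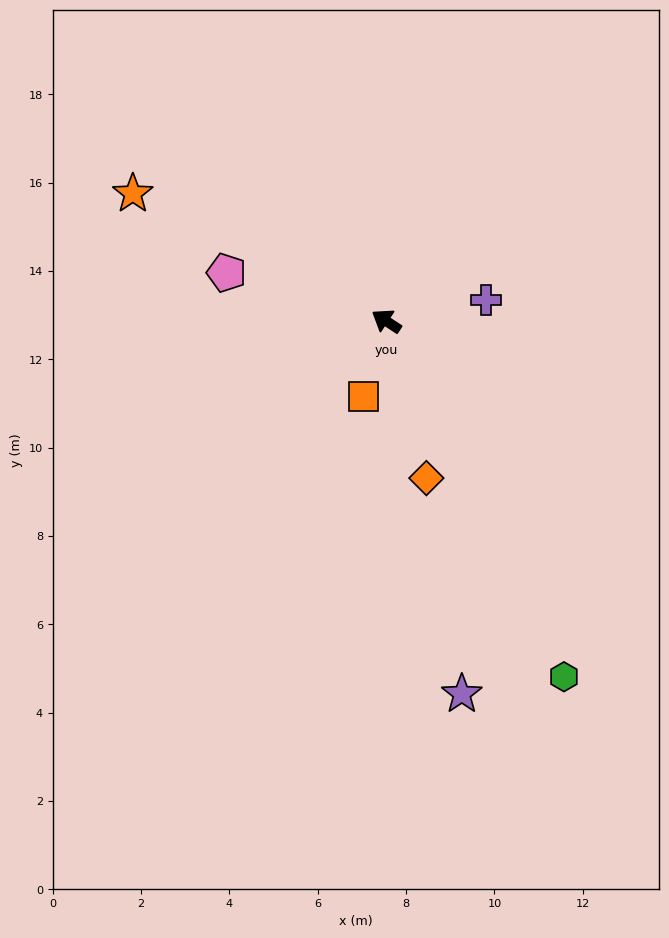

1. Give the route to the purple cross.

turn right 135°, forward 2.3 m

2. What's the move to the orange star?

turn left 7°, forward 6.4 m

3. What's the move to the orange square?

turn left 107°, forward 1.8 m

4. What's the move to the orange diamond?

turn left 138°, forward 3.7 m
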